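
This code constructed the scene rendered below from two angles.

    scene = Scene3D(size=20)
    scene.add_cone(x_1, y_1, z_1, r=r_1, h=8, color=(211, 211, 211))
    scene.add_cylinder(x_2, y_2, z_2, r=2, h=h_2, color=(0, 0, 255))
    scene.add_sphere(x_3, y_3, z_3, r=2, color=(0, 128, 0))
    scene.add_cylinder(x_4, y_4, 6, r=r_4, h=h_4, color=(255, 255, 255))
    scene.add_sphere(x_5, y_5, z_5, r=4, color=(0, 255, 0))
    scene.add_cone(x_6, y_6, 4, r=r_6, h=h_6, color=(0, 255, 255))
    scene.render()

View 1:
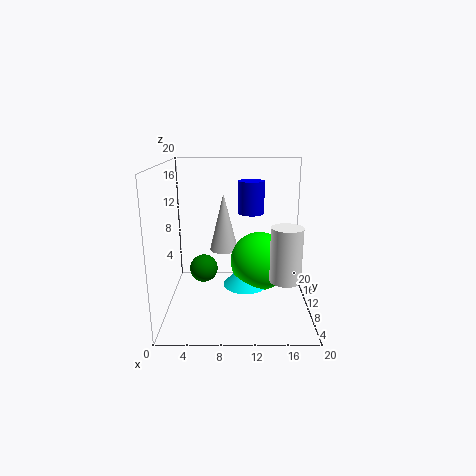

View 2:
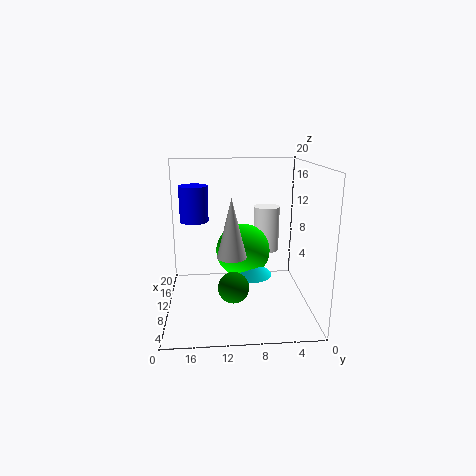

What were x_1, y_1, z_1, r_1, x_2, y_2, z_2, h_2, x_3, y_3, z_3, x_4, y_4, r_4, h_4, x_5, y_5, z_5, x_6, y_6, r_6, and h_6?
x_1 = 8
y_1 = 11
z_1 = 8
r_1 = 2
x_2 = 12
y_2 = 16
z_2 = 12
h_2 = 5
x_3 = 5
y_3 = 11
z_3 = 5
x_4 = 16
y_4 = 5
r_4 = 2
h_4 = 7
x_5 = 13
y_5 = 9
z_5 = 7
x_6 = 11
y_6 = 8
r_6 = 3
h_6 = 3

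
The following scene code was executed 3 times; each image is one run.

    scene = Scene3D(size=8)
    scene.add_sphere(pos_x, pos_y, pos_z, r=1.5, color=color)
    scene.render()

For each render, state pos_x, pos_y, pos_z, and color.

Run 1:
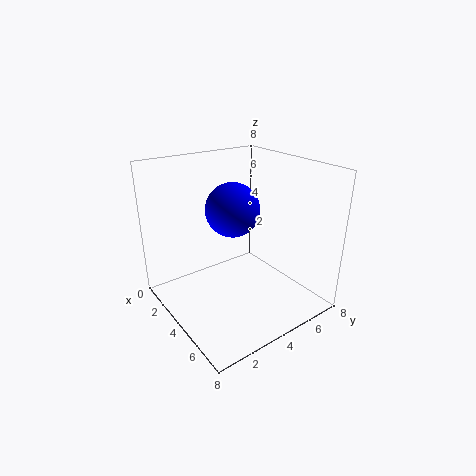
pos_x = 3.5; pos_y = 4; pos_z = 5.5; color = 'blue'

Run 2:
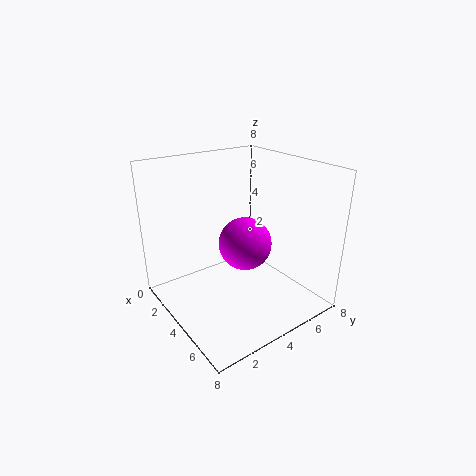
pos_x = 4; pos_y = 4.5; pos_z = 3.5; color = 'magenta'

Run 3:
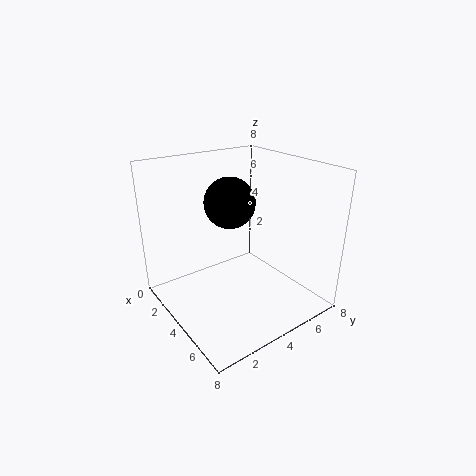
pos_x = 2.5; pos_y = 4.5; pos_z = 5.5; color = 'black'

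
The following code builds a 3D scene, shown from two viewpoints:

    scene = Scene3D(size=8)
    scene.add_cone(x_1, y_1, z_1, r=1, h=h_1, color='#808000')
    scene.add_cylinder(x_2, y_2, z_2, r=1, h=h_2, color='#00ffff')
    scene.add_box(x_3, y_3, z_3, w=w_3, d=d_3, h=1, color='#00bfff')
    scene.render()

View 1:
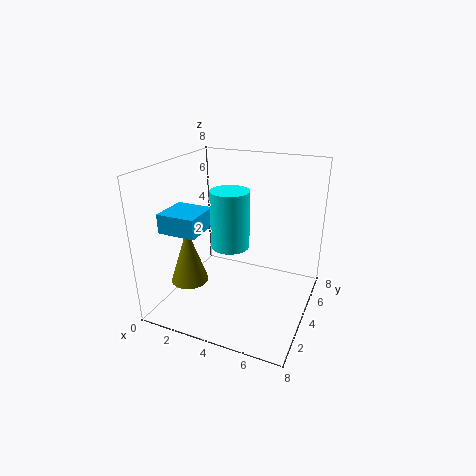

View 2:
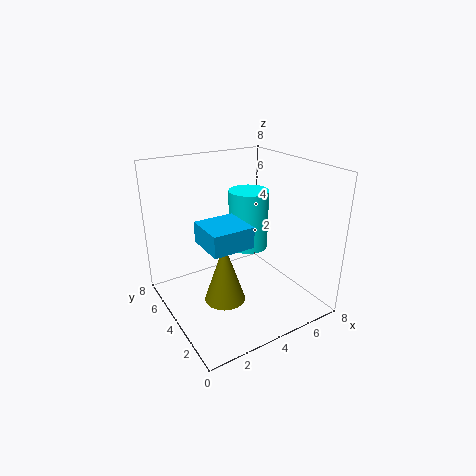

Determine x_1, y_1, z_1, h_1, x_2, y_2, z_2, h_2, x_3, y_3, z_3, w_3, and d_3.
x_1 = 2
y_1 = 2
z_1 = 2
h_1 = 3
x_2 = 4
y_2 = 3
z_2 = 4
h_2 = 3
x_3 = 1
y_3 = 1
z_3 = 5
w_3 = 2
d_3 = 2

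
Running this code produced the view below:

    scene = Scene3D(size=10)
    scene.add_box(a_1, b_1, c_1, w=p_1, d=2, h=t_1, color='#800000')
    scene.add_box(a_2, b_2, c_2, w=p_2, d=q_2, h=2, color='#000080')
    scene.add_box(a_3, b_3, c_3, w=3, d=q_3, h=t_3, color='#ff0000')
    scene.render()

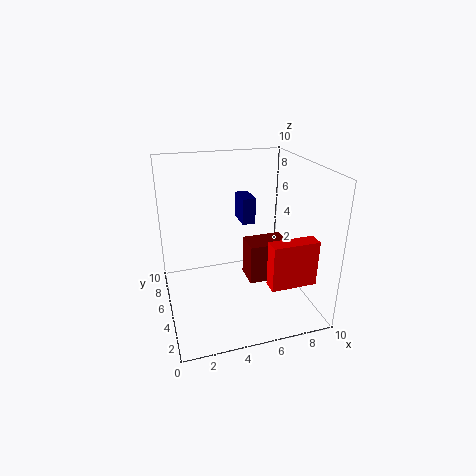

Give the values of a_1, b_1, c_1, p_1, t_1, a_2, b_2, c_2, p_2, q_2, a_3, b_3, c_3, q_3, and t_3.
a_1 = 6
b_1 = 5
c_1 = 1
p_1 = 3
t_1 = 3
a_2 = 6
b_2 = 7
c_2 = 5
p_2 = 1
q_2 = 2
a_3 = 6
b_3 = 1
c_3 = 3
q_3 = 1
t_3 = 3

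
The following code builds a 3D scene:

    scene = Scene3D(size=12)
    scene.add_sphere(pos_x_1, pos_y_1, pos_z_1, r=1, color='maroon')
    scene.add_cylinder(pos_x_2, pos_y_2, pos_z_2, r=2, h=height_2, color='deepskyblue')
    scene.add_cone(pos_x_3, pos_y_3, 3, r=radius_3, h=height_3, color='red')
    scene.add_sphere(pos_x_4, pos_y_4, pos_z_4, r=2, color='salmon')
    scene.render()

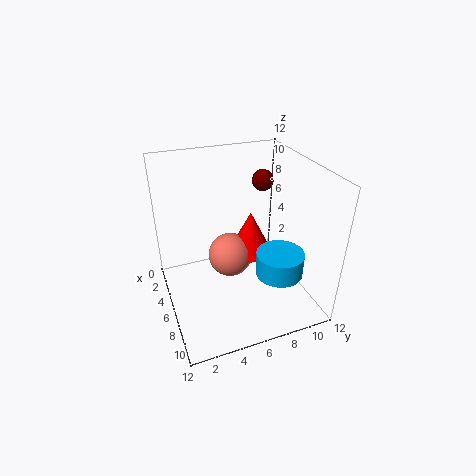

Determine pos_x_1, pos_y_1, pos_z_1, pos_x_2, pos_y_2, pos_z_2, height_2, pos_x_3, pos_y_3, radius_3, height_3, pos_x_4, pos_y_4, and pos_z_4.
pos_x_1 = 2
pos_y_1 = 10
pos_z_1 = 9
pos_x_2 = 8
pos_y_2 = 9
pos_z_2 = 3
height_2 = 2
pos_x_3 = 4
pos_y_3 = 8
radius_3 = 2
height_3 = 4
pos_x_4 = 4
pos_y_4 = 6
pos_z_4 = 3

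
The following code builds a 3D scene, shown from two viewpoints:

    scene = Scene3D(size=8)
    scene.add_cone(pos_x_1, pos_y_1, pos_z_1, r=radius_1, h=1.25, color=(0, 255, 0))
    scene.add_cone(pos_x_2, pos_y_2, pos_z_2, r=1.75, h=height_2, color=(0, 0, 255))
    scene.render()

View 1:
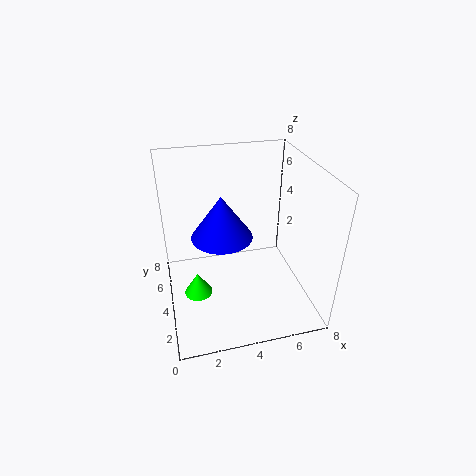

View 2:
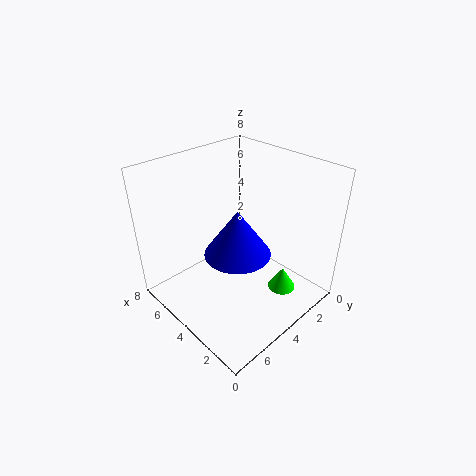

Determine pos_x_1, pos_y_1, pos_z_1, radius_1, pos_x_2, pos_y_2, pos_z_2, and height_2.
pos_x_1 = 1.5; pos_y_1 = 3; pos_z_1 = 1.5; radius_1 = 0.75; pos_x_2 = 3.25; pos_y_2 = 4.75; pos_z_2 = 3.75; height_2 = 2.5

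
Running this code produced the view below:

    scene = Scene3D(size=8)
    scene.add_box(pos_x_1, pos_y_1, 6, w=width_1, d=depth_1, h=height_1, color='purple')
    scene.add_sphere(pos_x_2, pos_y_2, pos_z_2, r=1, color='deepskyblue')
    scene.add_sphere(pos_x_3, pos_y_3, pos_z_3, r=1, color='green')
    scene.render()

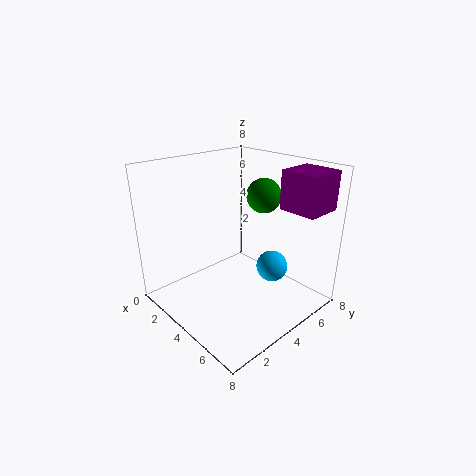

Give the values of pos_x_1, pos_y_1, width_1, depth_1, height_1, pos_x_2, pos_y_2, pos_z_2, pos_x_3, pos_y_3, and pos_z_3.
pos_x_1 = 6; pos_y_1 = 5; width_1 = 2; depth_1 = 2; height_1 = 2; pos_x_2 = 4; pos_y_2 = 7; pos_z_2 = 1; pos_x_3 = 4; pos_y_3 = 6; pos_z_3 = 6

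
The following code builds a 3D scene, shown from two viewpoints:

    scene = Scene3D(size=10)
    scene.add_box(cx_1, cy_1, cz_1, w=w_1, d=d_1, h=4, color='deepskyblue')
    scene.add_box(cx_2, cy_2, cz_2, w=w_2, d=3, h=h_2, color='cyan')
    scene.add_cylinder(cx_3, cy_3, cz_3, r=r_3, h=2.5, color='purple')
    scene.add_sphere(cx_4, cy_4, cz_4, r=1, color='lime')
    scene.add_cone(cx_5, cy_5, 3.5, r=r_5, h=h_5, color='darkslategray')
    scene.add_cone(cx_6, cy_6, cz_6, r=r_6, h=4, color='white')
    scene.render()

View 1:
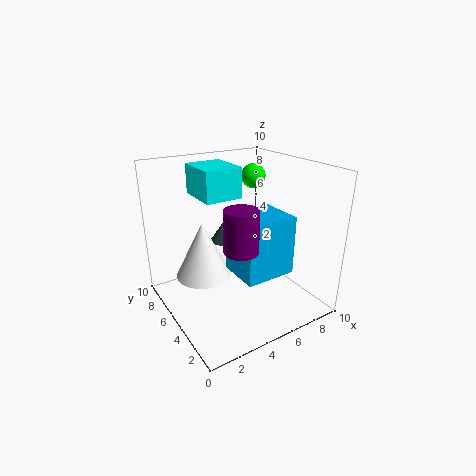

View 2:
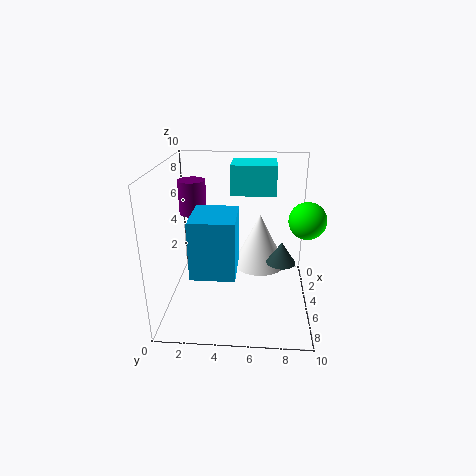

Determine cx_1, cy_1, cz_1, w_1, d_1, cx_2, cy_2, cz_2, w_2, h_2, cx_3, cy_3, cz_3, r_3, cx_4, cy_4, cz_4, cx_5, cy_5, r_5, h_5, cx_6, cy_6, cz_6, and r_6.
cx_1 = 4
cy_1 = 2
cz_1 = 3
w_1 = 3.5
d_1 = 3
cx_2 = 2.5
cy_2 = 4.5
cz_2 = 8
w_2 = 2.5
h_2 = 2
cx_3 = 3
cy_3 = 1.5
cz_3 = 6
r_3 = 1
cx_4 = 9
cy_4 = 9
cz_4 = 8
cx_5 = 5.5
cy_5 = 8
r_5 = 1
h_5 = 1.5
cx_6 = 3
cy_6 = 6.5
cz_6 = 2
r_6 = 2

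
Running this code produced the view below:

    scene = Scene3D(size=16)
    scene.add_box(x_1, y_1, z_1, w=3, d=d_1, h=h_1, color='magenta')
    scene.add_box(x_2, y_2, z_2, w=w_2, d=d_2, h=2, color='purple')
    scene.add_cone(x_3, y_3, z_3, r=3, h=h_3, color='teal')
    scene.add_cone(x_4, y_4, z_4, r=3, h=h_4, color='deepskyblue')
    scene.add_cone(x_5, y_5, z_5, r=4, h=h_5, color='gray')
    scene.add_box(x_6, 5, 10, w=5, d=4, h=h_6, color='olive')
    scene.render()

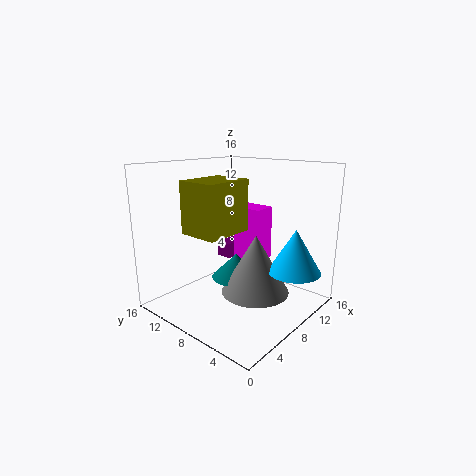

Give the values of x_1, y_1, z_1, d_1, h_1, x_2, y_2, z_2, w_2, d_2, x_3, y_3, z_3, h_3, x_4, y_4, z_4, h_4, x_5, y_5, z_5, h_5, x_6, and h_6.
x_1 = 13, y_1 = 9, z_1 = 3, d_1 = 4, h_1 = 7, x_2 = 12, y_2 = 13, z_2 = 3, w_2 = 3, d_2 = 2, x_3 = 10, y_3 = 10, z_3 = 2, h_3 = 3, x_4 = 12, y_4 = 3, z_4 = 4, h_4 = 5, x_5 = 10, y_5 = 7, z_5 = 1, h_5 = 7, x_6 = 1, h_6 = 5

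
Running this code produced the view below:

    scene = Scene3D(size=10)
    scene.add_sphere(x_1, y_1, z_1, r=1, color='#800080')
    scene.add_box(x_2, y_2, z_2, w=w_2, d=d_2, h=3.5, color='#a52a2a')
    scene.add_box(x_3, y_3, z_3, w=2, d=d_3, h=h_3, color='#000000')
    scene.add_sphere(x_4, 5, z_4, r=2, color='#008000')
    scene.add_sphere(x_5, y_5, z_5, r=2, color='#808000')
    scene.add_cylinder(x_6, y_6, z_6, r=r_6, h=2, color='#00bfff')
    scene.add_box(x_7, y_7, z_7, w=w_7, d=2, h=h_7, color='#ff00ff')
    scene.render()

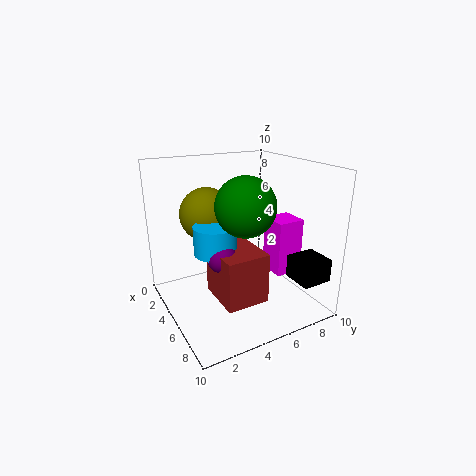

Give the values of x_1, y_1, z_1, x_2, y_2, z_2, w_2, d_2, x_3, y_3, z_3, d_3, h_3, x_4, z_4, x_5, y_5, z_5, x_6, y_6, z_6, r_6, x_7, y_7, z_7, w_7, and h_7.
x_1 = 5.5
y_1 = 3.5
z_1 = 4
x_2 = 4
y_2 = 3
z_2 = 1
w_2 = 3.5
d_2 = 3
x_3 = 8
y_3 = 7
z_3 = 3
d_3 = 2
h_3 = 1.5
x_4 = 6
z_4 = 7.5
x_5 = 2
y_5 = 4
z_5 = 6
x_6 = 4.5
y_6 = 3.5
z_6 = 4
r_6 = 1.5
x_7 = 4.5
y_7 = 7.5
z_7 = 2
w_7 = 2
h_7 = 4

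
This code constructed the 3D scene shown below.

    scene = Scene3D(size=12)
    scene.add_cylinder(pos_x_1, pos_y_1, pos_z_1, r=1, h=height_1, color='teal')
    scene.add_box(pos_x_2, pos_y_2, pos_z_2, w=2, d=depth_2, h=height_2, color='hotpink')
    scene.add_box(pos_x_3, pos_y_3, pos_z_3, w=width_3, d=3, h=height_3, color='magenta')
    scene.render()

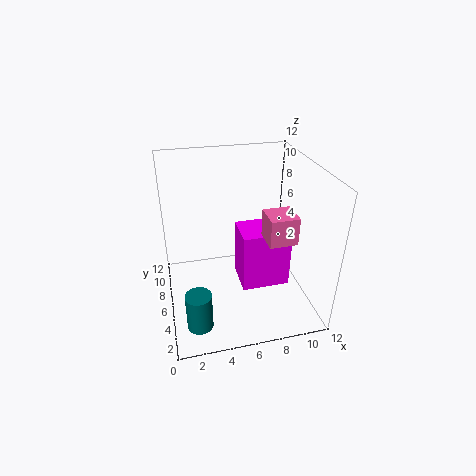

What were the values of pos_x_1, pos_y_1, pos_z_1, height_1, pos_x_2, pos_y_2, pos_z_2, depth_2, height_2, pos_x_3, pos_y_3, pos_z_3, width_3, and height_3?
pos_x_1 = 2; pos_y_1 = 2; pos_z_1 = 1; height_1 = 3; pos_x_2 = 7; pos_y_2 = 1; pos_z_2 = 8; depth_2 = 2; height_2 = 2; pos_x_3 = 6; pos_y_3 = 4; pos_z_3 = 2; width_3 = 4; height_3 = 5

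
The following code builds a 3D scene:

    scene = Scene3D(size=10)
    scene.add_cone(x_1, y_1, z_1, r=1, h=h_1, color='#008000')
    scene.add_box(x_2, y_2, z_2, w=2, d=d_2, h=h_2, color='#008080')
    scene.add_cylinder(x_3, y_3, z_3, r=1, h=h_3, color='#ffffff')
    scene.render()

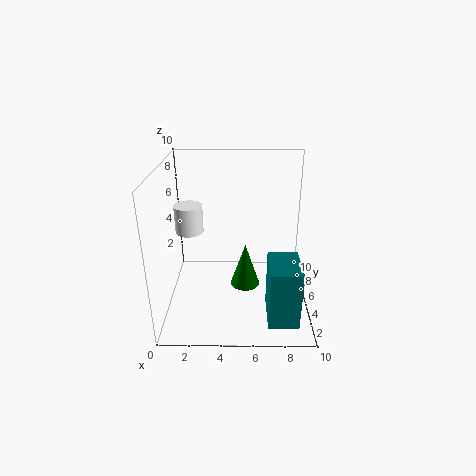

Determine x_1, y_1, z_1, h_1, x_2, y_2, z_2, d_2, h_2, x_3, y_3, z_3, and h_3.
x_1 = 5.5
y_1 = 4
z_1 = 2
h_1 = 3
x_2 = 7
y_2 = 1
z_2 = 0.5
d_2 = 3
h_2 = 4
x_3 = 1.5
y_3 = 6
z_3 = 5
h_3 = 2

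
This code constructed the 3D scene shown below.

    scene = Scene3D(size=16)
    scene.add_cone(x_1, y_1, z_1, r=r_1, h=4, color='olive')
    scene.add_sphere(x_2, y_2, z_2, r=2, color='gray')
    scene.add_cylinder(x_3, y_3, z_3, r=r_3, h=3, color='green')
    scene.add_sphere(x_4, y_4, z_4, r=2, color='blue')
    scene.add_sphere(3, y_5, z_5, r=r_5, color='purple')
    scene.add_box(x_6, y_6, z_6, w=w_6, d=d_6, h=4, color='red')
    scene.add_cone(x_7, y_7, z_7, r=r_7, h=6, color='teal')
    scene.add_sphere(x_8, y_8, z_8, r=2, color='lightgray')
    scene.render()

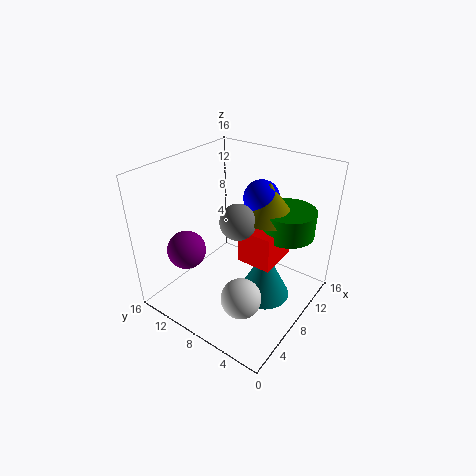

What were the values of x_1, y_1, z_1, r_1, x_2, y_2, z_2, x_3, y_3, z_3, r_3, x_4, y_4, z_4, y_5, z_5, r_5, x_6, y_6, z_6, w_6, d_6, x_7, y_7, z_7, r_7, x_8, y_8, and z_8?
x_1 = 11
y_1 = 6
z_1 = 10
r_1 = 3
x_2 = 8
y_2 = 8
z_2 = 10
x_3 = 12
y_3 = 4
z_3 = 8
r_3 = 3
x_4 = 11
y_4 = 7
z_4 = 12
y_5 = 11
z_5 = 8
r_5 = 2
x_6 = 8
y_6 = 4
z_6 = 5
w_6 = 5
d_6 = 4
x_7 = 9
y_7 = 5
z_7 = 1
r_7 = 3
x_8 = 3
y_8 = 4
z_8 = 5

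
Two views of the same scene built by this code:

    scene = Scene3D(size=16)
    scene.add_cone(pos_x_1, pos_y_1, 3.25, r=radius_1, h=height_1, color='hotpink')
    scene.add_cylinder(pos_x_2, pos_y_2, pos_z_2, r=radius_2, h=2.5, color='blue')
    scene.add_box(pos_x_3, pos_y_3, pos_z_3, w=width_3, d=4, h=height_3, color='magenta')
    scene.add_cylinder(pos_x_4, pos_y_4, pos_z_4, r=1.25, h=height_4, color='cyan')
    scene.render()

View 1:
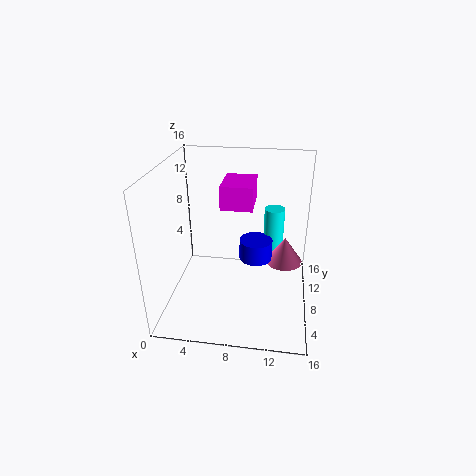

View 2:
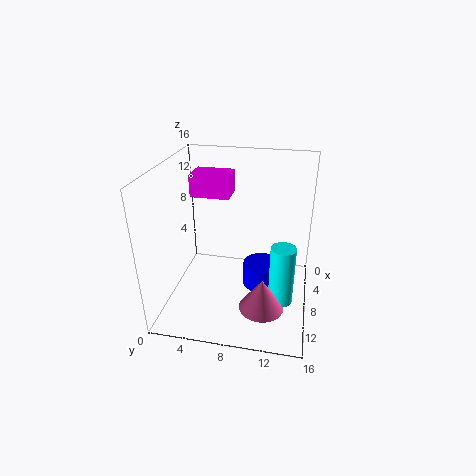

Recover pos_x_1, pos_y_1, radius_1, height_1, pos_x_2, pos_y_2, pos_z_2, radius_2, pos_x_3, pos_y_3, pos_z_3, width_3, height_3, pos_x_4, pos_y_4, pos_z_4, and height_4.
pos_x_1 = 13.25, pos_y_1 = 11.5, radius_1 = 2.25, height_1 = 3.25, pos_x_2 = 9.75, pos_y_2 = 11, pos_z_2 = 3.75, radius_2 = 2, pos_x_3 = 7, pos_y_3 = 3.5, pos_z_3 = 13.25, width_3 = 3, height_3 = 2.25, pos_x_4 = 11.75, pos_y_4 = 13.25, pos_z_4 = 3.25, height_4 = 6.25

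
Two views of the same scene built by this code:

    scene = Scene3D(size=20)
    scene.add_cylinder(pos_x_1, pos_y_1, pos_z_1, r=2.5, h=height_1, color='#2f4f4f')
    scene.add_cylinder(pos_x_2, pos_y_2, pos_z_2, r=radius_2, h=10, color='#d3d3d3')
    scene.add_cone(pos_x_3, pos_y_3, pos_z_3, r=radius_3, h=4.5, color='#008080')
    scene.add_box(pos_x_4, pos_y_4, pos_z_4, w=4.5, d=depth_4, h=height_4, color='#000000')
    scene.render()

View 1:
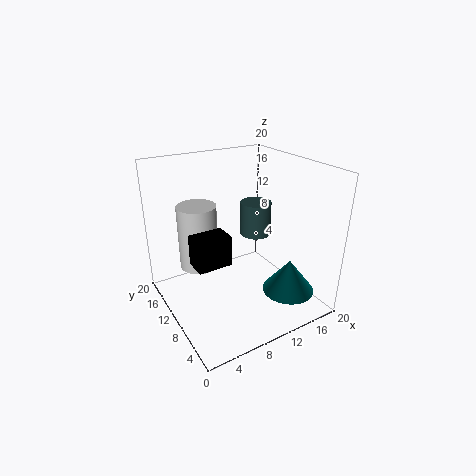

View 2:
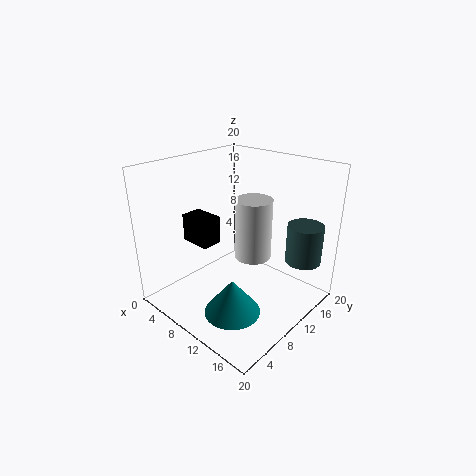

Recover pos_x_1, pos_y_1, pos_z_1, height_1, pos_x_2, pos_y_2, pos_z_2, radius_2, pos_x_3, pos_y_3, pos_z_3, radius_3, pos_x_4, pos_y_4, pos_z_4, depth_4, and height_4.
pos_x_1 = 17
pos_y_1 = 16
pos_z_1 = 6.5
height_1 = 5.5
pos_x_2 = 7
pos_y_2 = 17
pos_z_2 = 3
radius_2 = 3
pos_x_3 = 14.5
pos_y_3 = 4
pos_z_3 = 3.5
radius_3 = 3.5
pos_x_4 = 2.5
pos_y_4 = 6.5
pos_z_4 = 8.5
depth_4 = 3
height_4 = 4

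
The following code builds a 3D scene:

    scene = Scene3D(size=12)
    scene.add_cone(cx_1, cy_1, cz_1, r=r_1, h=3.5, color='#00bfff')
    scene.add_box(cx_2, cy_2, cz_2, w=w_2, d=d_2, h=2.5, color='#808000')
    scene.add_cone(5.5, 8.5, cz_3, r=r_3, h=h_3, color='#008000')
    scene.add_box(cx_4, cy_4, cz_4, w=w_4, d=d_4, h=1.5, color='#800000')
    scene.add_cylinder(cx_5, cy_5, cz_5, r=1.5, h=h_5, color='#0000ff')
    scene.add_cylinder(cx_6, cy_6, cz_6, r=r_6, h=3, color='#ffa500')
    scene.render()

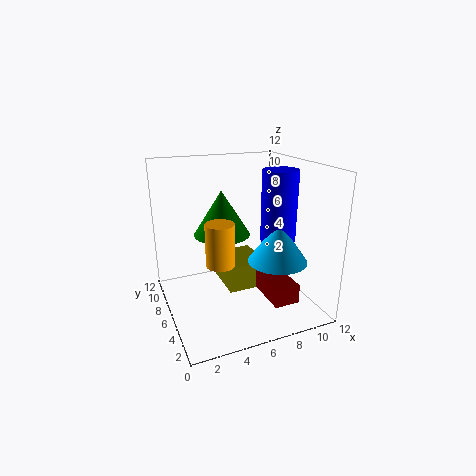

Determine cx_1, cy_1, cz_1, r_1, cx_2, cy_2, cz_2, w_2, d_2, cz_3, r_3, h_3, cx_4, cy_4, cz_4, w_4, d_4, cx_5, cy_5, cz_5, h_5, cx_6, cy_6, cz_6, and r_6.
cx_1 = 9
cy_1 = 4.5
cz_1 = 4
r_1 = 2.5
cx_2 = 5.5
cy_2 = 6.5
cz_2 = 0.5
w_2 = 3.5
d_2 = 4
cz_3 = 5.5
r_3 = 2.5
h_3 = 4
cx_4 = 7
cy_4 = 1
cz_4 = 2
w_4 = 2
d_4 = 3.5
cx_5 = 9.5
cy_5 = 5.5
cz_5 = 5.5
h_5 = 6
cx_6 = 3
cy_6 = 2
cz_6 = 6
r_6 = 1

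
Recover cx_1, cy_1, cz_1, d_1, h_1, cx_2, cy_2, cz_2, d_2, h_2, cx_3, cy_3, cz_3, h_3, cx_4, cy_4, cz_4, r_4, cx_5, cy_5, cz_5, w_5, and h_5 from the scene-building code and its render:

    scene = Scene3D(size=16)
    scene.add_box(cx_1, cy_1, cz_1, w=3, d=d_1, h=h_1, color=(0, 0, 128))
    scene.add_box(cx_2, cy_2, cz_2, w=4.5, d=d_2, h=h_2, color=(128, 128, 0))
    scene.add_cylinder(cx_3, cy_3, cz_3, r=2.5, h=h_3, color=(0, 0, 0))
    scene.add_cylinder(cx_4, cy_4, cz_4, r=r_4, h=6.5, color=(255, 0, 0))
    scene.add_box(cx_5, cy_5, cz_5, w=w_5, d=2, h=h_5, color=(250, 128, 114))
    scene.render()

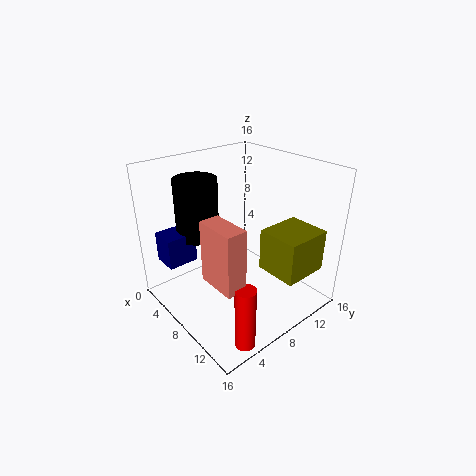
cx_1 = 1
cy_1 = 1.5
cz_1 = 4.5
d_1 = 3.5
h_1 = 3.5
cx_2 = 11
cy_2 = 8.5
cz_2 = 5.5
d_2 = 5
h_2 = 4.5
cx_3 = 3
cy_3 = 6
cz_3 = 7
h_3 = 7
cx_4 = 15
cy_4 = 3
cz_4 = 1
r_4 = 1
cx_5 = 10.5
cy_5 = 1.5
cz_5 = 7
w_5 = 4
h_5 = 6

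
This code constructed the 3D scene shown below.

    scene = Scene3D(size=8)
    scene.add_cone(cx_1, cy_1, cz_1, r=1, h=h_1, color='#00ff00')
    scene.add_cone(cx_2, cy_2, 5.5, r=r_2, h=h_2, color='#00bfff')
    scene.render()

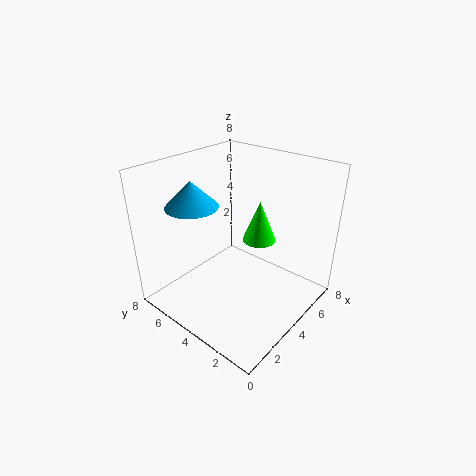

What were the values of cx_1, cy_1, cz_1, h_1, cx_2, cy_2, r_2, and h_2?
cx_1 = 6; cy_1 = 4; cz_1 = 3; h_1 = 2.5; cx_2 = 3; cy_2 = 6.5; r_2 = 1.5; h_2 = 1.5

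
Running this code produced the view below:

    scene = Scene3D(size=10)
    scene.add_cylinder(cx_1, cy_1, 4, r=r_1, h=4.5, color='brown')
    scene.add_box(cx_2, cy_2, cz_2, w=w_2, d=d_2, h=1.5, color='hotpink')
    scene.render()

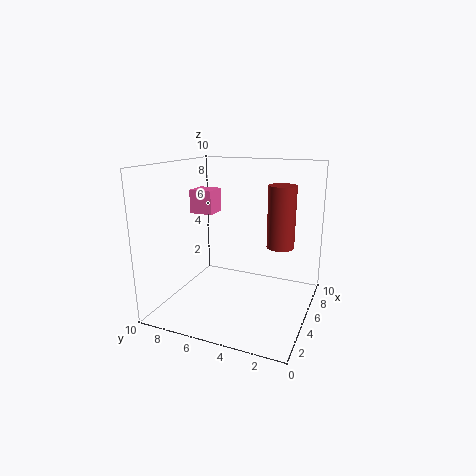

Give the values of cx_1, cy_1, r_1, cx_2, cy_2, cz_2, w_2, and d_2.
cx_1 = 7, cy_1 = 2.5, r_1 = 1, cx_2 = 3, cy_2 = 6, cz_2 = 7, w_2 = 1.5, d_2 = 1.5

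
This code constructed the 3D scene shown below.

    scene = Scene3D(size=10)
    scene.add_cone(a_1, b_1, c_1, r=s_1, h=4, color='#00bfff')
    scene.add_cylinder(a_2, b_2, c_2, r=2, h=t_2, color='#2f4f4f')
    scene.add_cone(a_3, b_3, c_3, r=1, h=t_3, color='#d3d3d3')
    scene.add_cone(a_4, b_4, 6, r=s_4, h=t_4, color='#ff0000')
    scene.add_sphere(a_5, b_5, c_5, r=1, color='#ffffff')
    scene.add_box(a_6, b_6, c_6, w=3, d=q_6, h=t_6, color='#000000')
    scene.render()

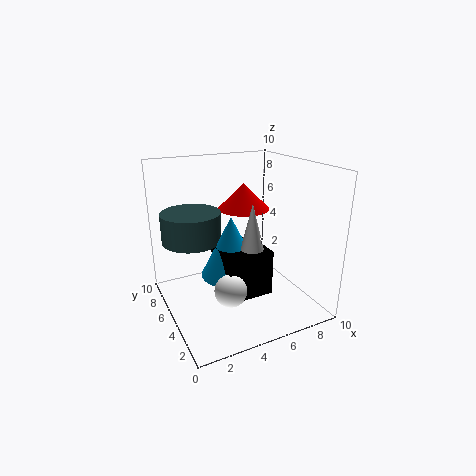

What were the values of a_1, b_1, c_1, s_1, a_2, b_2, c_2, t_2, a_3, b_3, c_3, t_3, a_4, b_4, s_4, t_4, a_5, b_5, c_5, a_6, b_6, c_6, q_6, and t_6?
a_1 = 4; b_1 = 4; c_1 = 3; s_1 = 2; a_2 = 2; b_2 = 6; c_2 = 5; t_2 = 2; a_3 = 5; b_3 = 3; c_3 = 4; t_3 = 4; a_4 = 7; b_4 = 8; s_4 = 2; t_4 = 2; a_5 = 3; b_5 = 2; c_5 = 3; a_6 = 3; b_6 = 2; c_6 = 2; q_6 = 3; t_6 = 3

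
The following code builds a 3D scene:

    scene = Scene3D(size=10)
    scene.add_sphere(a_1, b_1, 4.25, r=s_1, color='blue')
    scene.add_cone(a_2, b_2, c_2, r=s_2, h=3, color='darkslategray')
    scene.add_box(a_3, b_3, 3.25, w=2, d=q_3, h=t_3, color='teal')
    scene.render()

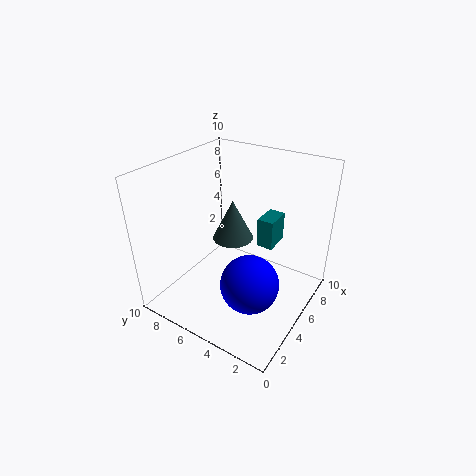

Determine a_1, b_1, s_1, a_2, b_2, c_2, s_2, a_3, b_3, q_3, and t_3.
a_1 = 2, b_1 = 2.25, s_1 = 1.75, a_2 = 6.25, b_2 = 6.25, c_2 = 4, s_2 = 1.5, a_3 = 7.25, b_3 = 3.5, q_3 = 1.25, t_3 = 2.25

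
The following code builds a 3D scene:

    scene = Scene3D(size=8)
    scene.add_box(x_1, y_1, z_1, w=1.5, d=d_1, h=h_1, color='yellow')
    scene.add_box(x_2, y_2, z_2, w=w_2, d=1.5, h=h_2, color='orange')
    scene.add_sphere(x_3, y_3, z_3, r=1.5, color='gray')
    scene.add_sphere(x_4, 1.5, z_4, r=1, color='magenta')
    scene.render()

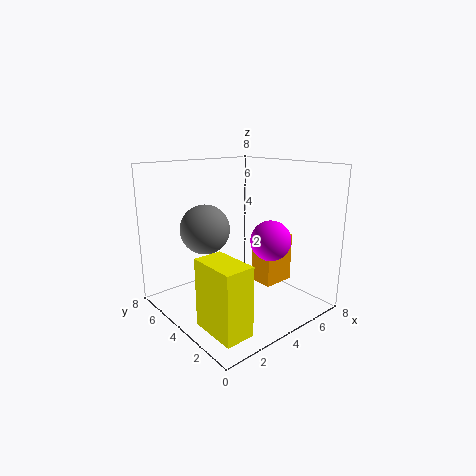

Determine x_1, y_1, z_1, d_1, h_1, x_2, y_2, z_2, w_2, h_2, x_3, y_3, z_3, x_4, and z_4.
x_1 = 0.5; y_1 = 0.5; z_1 = 0.5; d_1 = 2.5; h_1 = 3.5; x_2 = 6; y_2 = 3.5; z_2 = 0.5; w_2 = 2; h_2 = 3; x_3 = 3.5; y_3 = 6.5; z_3 = 4; x_4 = 4; z_4 = 4.5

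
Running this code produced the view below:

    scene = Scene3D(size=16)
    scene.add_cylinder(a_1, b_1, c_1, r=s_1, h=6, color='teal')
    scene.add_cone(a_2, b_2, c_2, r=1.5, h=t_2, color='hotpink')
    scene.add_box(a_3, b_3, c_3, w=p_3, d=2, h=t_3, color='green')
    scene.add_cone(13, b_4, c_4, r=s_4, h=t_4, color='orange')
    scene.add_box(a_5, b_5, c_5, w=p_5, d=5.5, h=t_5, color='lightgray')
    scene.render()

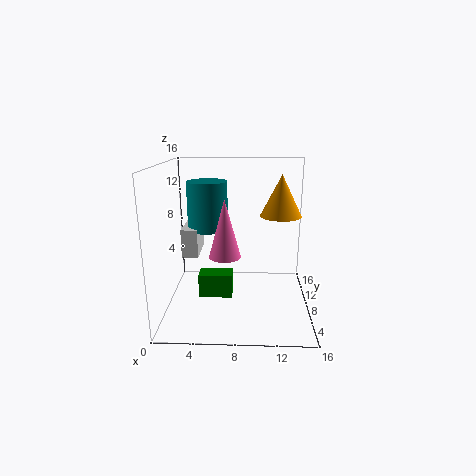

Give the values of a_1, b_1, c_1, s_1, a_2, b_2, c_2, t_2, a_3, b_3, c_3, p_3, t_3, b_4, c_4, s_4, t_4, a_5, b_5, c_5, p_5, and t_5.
a_1 = 4; b_1 = 13; c_1 = 7.5; s_1 = 2.5; a_2 = 7; b_2 = 2.5; c_2 = 8; t_2 = 5.5; a_3 = 4; b_3 = 4.5; c_3 = 2.5; p_3 = 3.5; t_3 = 2.5; b_4 = 12; c_4 = 9.5; s_4 = 2.5; t_4 = 5; a_5 = 1; b_5 = 10.5; c_5 = 4.5; p_5 = 2; t_5 = 3.5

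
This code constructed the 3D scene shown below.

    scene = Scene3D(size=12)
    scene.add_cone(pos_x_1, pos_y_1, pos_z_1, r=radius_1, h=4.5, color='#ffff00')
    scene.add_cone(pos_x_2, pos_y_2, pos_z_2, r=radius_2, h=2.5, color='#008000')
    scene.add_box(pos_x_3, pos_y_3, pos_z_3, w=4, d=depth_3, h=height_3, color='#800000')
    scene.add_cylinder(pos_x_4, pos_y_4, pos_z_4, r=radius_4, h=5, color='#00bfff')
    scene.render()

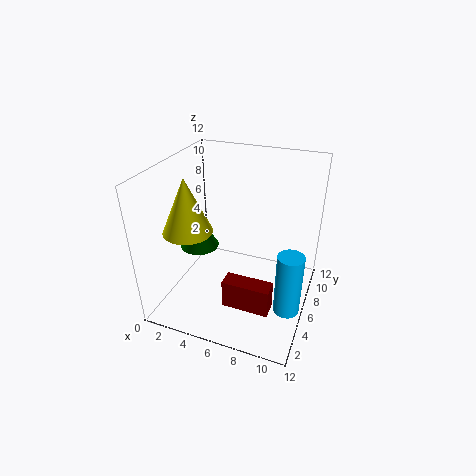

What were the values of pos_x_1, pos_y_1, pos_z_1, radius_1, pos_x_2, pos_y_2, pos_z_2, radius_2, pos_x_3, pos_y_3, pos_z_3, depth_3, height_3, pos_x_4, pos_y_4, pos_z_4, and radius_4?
pos_x_1 = 2.5, pos_y_1 = 4, pos_z_1 = 7, radius_1 = 2, pos_x_2 = 3.5, pos_y_2 = 4, pos_z_2 = 6, radius_2 = 1.5, pos_x_3 = 5.5, pos_y_3 = 3.5, pos_z_3 = 0.5, depth_3 = 1.5, height_3 = 2.5, pos_x_4 = 11, pos_y_4 = 3.5, pos_z_4 = 2, radius_4 = 1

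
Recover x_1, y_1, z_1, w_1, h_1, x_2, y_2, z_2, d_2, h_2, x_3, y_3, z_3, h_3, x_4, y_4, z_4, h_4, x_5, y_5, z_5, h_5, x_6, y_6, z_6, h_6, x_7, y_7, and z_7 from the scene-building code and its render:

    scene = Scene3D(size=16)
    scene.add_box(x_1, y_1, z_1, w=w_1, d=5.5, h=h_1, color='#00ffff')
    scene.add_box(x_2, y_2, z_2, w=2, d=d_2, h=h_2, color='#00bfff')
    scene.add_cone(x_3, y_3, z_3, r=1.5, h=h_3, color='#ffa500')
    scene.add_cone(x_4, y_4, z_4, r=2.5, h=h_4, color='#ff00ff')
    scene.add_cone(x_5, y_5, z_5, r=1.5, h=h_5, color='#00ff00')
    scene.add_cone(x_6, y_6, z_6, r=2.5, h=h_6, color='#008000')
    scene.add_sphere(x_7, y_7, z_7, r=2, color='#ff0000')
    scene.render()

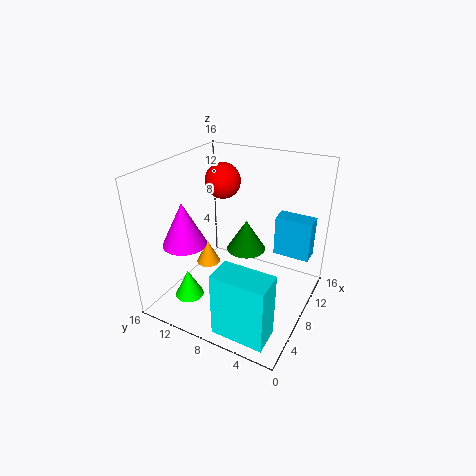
x_1 = 0.5; y_1 = 1.5; z_1 = 1; w_1 = 3; h_1 = 7; x_2 = 10; y_2 = 0.5; z_2 = 6; d_2 = 4; h_2 = 4.5; x_3 = 10; y_3 = 13.5; z_3 = 2; h_3 = 3; x_4 = 5.5; y_4 = 13.5; z_4 = 7; h_4 = 5; x_5 = 2.5; y_5 = 11; z_5 = 3; h_5 = 3; x_6 = 13; y_6 = 9.5; z_6 = 3.5; h_6 = 4; x_7 = 10; y_7 = 11; z_7 = 13.5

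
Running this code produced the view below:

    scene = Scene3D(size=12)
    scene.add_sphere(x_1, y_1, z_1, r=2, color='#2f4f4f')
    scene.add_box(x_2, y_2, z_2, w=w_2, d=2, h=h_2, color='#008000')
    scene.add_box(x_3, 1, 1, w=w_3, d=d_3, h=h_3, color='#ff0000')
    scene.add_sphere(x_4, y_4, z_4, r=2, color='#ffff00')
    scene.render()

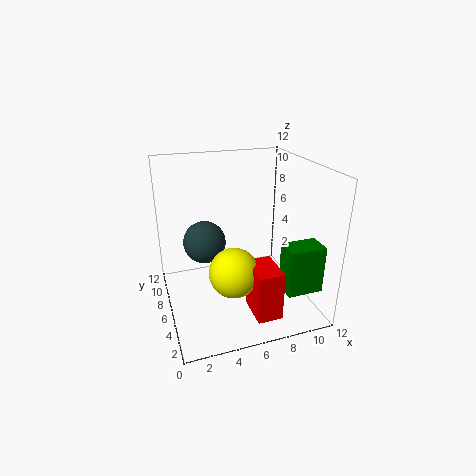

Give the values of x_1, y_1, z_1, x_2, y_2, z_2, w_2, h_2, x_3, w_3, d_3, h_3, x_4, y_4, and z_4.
x_1 = 4; y_1 = 10; z_1 = 4; x_2 = 9; y_2 = 2; z_2 = 2; w_2 = 3; h_2 = 4; x_3 = 6; w_3 = 2; d_3 = 3; h_3 = 4; x_4 = 5; y_4 = 4; z_4 = 4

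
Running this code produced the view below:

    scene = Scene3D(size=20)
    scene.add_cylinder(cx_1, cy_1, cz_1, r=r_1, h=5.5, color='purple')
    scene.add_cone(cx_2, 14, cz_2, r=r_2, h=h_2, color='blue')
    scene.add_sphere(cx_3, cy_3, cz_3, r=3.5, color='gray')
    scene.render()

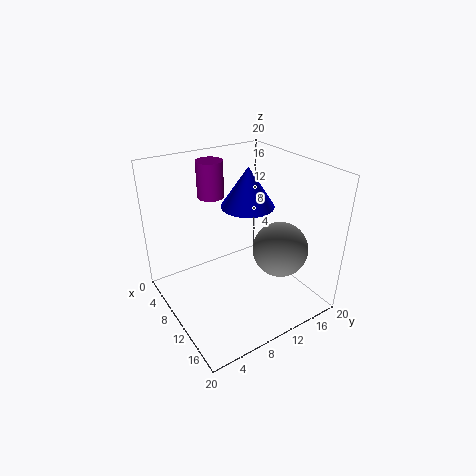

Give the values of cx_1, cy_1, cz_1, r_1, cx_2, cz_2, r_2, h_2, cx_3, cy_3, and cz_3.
cx_1 = 2.5
cy_1 = 10
cz_1 = 13.5
r_1 = 2
cx_2 = 6.5
cz_2 = 12.5
r_2 = 4
h_2 = 6
cx_3 = 16
cy_3 = 12.5
cz_3 = 10.5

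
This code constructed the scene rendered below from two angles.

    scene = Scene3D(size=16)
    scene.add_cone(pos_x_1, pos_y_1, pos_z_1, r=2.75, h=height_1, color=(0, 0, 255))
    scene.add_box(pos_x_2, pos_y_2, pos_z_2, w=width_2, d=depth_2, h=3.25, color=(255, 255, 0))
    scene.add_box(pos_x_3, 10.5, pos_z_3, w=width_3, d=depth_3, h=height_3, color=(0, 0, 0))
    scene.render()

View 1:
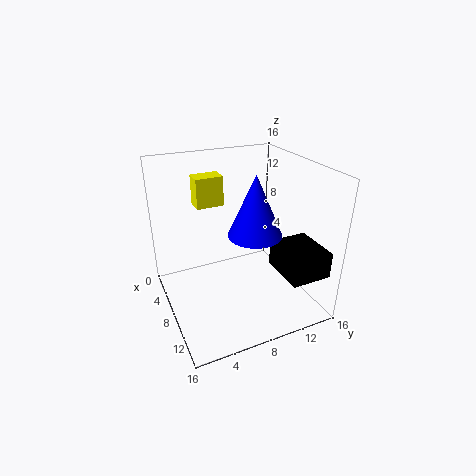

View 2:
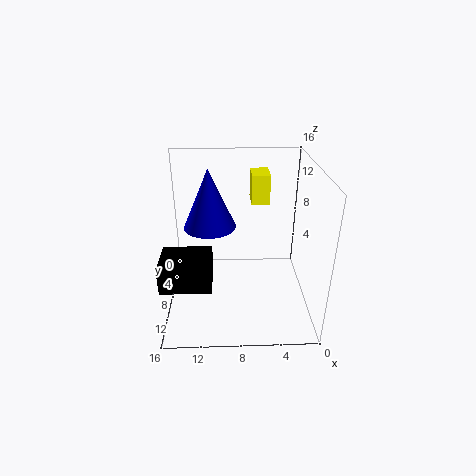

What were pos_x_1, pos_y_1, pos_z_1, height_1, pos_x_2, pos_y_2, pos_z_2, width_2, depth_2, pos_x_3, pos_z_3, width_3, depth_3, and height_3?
pos_x_1 = 11, pos_y_1 = 8.5, pos_z_1 = 9.75, height_1 = 6.25, pos_x_2 = 4.5, pos_y_2 = 4, pos_z_2 = 11.5, width_2 = 2, depth_2 = 3, pos_x_3 = 10.75, pos_z_3 = 5.75, width_3 = 5, depth_3 = 4.25, height_3 = 2.75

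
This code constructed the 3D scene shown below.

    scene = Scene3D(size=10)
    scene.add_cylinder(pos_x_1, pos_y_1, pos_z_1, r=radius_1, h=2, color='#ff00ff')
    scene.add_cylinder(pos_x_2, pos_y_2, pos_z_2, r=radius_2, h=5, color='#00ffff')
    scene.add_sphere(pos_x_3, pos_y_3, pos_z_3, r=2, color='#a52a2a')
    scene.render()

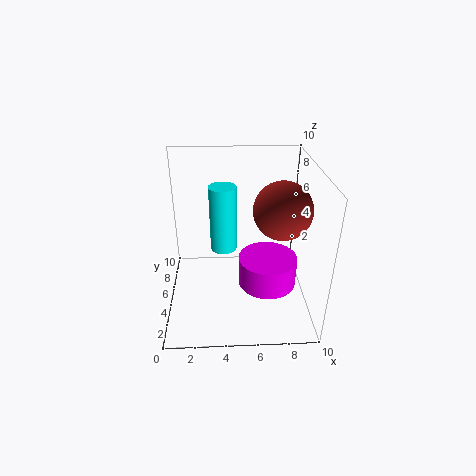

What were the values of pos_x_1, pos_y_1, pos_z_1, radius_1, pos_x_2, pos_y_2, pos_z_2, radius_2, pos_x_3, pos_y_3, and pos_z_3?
pos_x_1 = 7
pos_y_1 = 4
pos_z_1 = 2
radius_1 = 2
pos_x_2 = 4
pos_y_2 = 7
pos_z_2 = 3
radius_2 = 1
pos_x_3 = 8
pos_y_3 = 5
pos_z_3 = 7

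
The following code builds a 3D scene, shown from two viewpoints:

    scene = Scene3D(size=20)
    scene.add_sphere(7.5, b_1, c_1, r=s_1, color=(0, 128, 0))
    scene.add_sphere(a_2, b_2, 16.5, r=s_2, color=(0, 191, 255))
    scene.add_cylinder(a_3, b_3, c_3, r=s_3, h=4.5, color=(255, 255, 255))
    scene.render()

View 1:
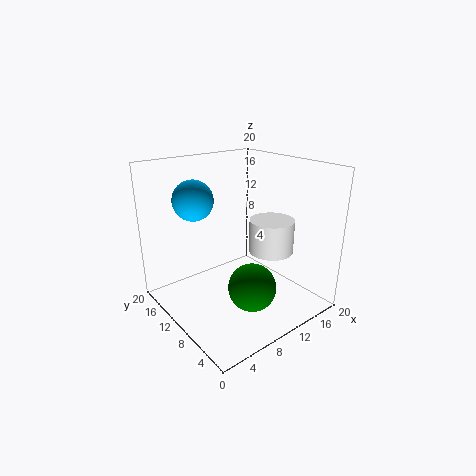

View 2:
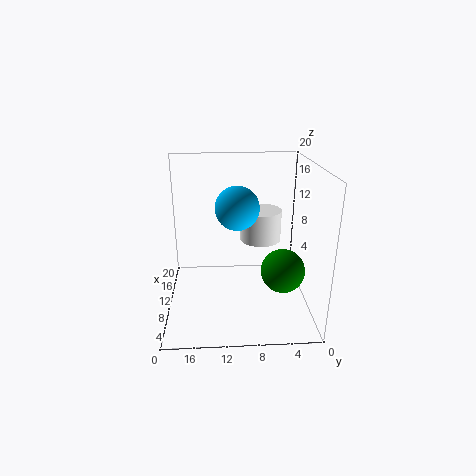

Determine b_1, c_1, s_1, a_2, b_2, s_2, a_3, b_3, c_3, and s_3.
b_1 = 4, c_1 = 6, s_1 = 3, a_2 = 3.5, b_2 = 10.5, s_2 = 2.5, a_3 = 13, b_3 = 6.5, c_3 = 8.5, s_3 = 3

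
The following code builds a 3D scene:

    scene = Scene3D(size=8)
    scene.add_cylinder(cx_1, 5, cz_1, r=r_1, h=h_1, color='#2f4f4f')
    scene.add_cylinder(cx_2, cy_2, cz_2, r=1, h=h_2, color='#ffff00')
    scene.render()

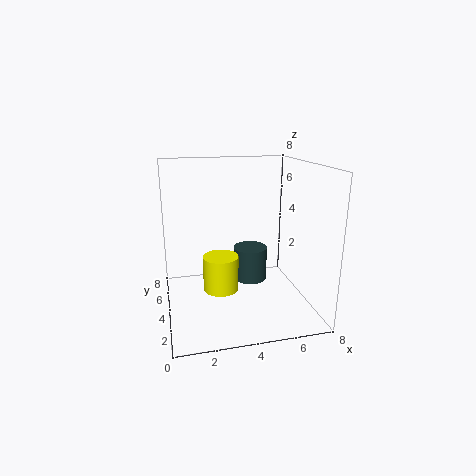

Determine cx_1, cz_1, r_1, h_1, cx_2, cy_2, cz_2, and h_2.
cx_1 = 5
cz_1 = 1
r_1 = 1
h_1 = 2
cx_2 = 3
cy_2 = 4
cz_2 = 1
h_2 = 2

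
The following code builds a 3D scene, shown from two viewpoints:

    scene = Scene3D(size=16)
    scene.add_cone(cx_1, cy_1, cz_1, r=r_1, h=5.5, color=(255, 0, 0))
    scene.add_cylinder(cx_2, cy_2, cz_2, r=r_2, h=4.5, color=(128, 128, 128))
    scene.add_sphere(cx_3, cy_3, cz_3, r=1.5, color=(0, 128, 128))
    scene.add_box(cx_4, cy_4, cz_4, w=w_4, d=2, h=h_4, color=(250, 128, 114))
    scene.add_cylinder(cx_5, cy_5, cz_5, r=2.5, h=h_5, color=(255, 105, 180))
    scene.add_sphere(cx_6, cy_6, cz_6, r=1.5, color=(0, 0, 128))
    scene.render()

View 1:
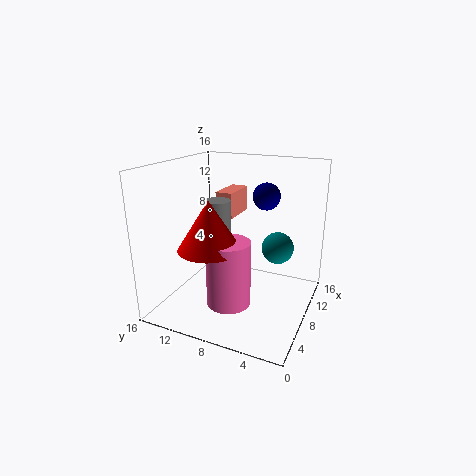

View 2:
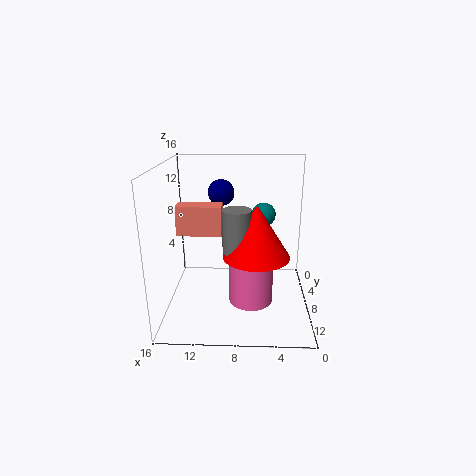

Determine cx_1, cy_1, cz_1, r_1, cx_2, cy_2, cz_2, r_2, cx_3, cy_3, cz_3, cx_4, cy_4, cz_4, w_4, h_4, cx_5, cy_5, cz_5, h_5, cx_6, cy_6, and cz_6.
cx_1 = 6; cy_1 = 10.5; cz_1 = 7; r_1 = 3.5; cx_2 = 8; cy_2 = 10.5; cz_2 = 7.5; r_2 = 1.5; cx_3 = 5; cy_3 = 2.5; cz_3 = 9; cx_4 = 9.5; cy_4 = 9.5; cz_4 = 9.5; w_4 = 4.5; h_4 = 3; cx_5 = 6.5; cy_5 = 8.5; cz_5 = 0.5; h_5 = 7.5; cx_6 = 10; cy_6 = 5.5; cz_6 = 12.5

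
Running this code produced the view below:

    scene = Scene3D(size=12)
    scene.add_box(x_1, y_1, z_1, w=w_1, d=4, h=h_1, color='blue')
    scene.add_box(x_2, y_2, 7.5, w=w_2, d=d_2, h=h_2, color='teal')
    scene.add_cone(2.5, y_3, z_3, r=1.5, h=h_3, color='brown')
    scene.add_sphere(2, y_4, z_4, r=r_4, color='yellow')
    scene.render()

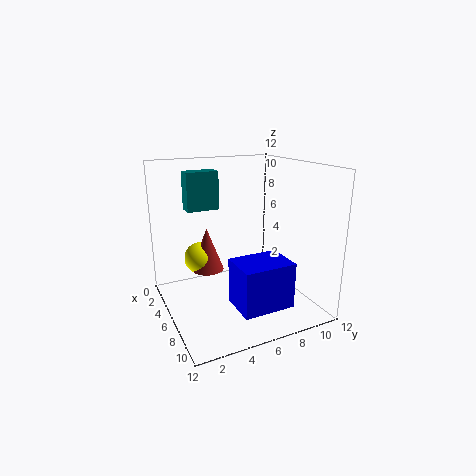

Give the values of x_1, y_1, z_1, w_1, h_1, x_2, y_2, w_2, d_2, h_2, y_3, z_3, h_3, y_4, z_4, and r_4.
x_1 = 8.5, y_1 = 4, z_1 = 2, w_1 = 3, h_1 = 3.5, x_2 = 0.5, y_2 = 3, w_2 = 1.5, d_2 = 3, h_2 = 3.5, y_3 = 4.5, z_3 = 2, h_3 = 4, y_4 = 4, z_4 = 3, r_4 = 1.5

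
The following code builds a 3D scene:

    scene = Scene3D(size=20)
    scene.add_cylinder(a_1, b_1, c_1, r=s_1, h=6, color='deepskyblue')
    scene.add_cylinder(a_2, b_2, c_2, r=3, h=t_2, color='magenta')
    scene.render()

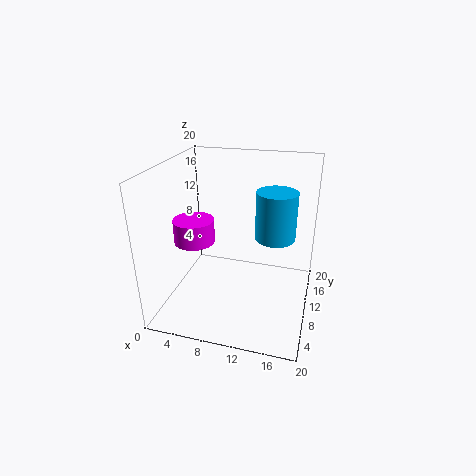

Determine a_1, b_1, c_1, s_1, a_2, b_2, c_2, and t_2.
a_1 = 15.5, b_1 = 7.5, c_1 = 12, s_1 = 2.5, a_2 = 3, b_2 = 11, c_2 = 8, t_2 = 3.5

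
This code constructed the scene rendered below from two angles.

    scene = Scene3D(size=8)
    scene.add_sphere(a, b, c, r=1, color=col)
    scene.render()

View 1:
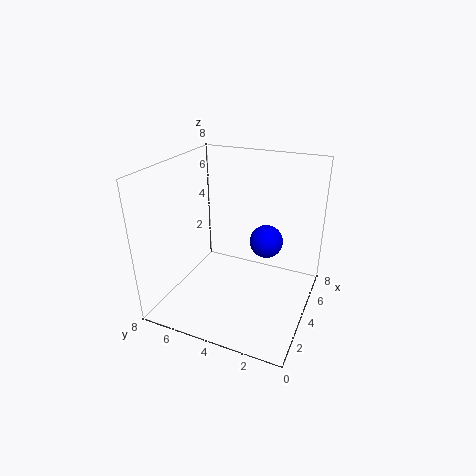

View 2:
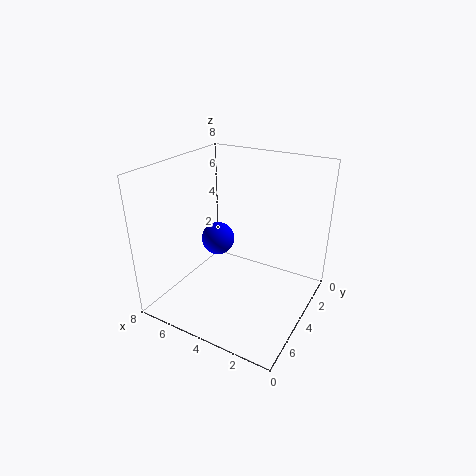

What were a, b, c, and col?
a = 6, b = 3, c = 3, col = 'blue'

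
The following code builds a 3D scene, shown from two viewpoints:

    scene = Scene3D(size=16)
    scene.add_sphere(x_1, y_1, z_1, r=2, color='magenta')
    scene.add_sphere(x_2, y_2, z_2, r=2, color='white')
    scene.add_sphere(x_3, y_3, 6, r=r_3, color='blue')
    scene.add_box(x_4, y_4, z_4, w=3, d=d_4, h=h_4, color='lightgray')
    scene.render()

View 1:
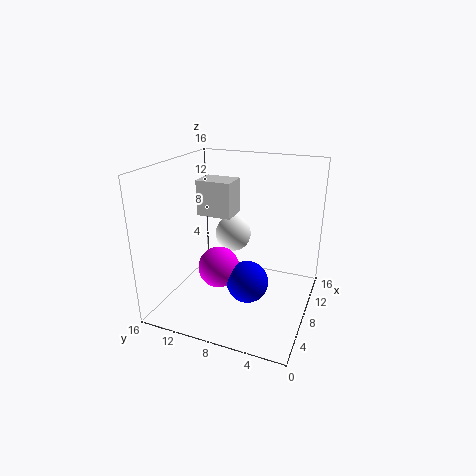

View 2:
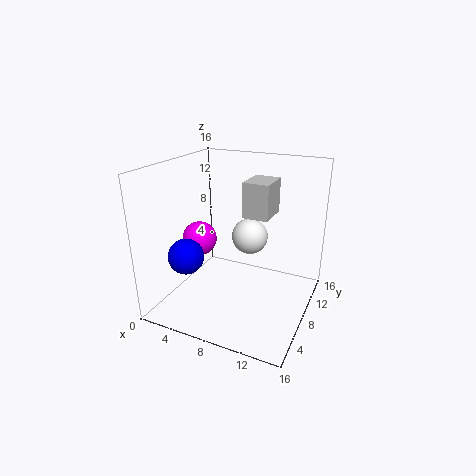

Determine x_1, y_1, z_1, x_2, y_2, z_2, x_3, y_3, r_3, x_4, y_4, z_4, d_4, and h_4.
x_1 = 3, y_1 = 8, z_1 = 7, x_2 = 9, y_2 = 9, z_2 = 8, x_3 = 3, y_3 = 5, r_3 = 2, x_4 = 8, y_4 = 9, z_4 = 10, d_4 = 4, h_4 = 4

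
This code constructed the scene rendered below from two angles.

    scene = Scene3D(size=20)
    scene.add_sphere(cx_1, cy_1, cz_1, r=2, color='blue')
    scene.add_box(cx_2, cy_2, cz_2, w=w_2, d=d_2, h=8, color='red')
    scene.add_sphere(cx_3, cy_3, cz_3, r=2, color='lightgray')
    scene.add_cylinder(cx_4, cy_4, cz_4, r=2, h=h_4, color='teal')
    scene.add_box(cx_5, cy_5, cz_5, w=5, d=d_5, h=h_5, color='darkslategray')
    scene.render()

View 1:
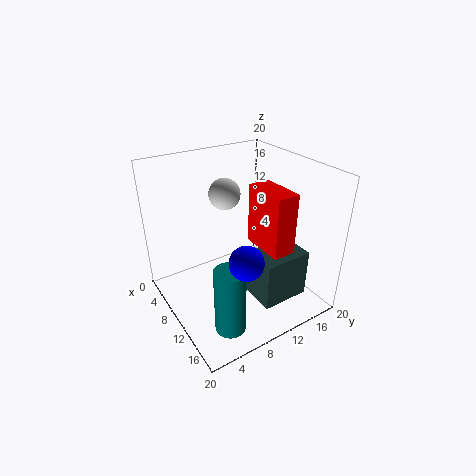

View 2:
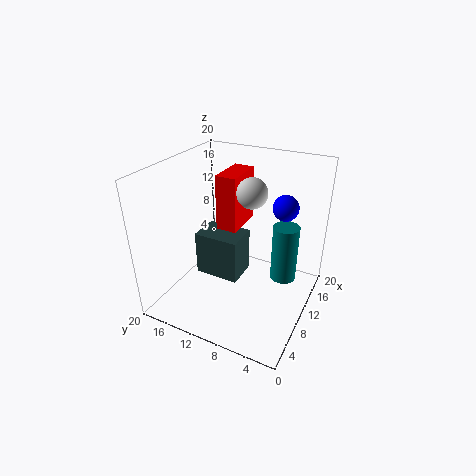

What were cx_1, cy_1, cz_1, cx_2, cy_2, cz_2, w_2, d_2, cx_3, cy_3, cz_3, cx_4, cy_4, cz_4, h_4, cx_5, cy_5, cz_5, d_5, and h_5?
cx_1 = 18; cy_1 = 6; cz_1 = 12; cx_2 = 11; cy_2 = 11; cz_2 = 10; w_2 = 6; d_2 = 3; cx_3 = 10; cy_3 = 8; cz_3 = 17; cx_4 = 16; cy_4 = 5; cz_4 = 1; h_4 = 9; cx_5 = 11; cy_5 = 11; cz_5 = 1; d_5 = 7; h_5 = 7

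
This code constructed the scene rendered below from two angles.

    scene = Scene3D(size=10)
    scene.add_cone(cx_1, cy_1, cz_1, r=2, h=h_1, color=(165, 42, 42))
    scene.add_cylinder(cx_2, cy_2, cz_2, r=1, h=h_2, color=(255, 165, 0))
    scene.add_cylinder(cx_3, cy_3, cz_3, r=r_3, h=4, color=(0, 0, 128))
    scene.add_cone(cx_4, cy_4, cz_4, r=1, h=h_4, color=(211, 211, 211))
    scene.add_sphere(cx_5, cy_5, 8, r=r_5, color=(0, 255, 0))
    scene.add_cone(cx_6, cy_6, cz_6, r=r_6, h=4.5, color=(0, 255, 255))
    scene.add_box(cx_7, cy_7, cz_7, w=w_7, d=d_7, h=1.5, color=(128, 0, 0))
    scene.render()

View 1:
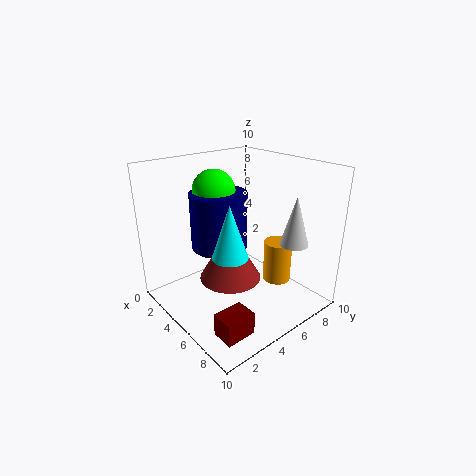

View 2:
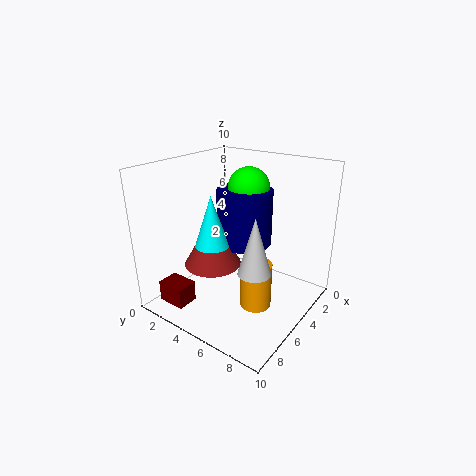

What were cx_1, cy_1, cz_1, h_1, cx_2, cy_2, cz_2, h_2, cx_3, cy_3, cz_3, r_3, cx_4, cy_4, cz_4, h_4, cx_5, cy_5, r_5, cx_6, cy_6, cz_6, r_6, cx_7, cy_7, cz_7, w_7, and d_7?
cx_1 = 6
cy_1 = 3.5
cz_1 = 3
h_1 = 3.5
cx_2 = 6.5
cy_2 = 7.5
cz_2 = 1.5
h_2 = 3
cx_3 = 3.5
cy_3 = 4.5
cz_3 = 4
r_3 = 2
cx_4 = 7.5
cy_4 = 8
cz_4 = 4.5
h_4 = 3.5
cx_5 = 3
cy_5 = 4.5
r_5 = 1.5
cx_6 = 6
cy_6 = 3.5
cz_6 = 3.5
r_6 = 1.5
cx_7 = 7.5
cy_7 = 1
cz_7 = 0.5
w_7 = 1.5
d_7 = 2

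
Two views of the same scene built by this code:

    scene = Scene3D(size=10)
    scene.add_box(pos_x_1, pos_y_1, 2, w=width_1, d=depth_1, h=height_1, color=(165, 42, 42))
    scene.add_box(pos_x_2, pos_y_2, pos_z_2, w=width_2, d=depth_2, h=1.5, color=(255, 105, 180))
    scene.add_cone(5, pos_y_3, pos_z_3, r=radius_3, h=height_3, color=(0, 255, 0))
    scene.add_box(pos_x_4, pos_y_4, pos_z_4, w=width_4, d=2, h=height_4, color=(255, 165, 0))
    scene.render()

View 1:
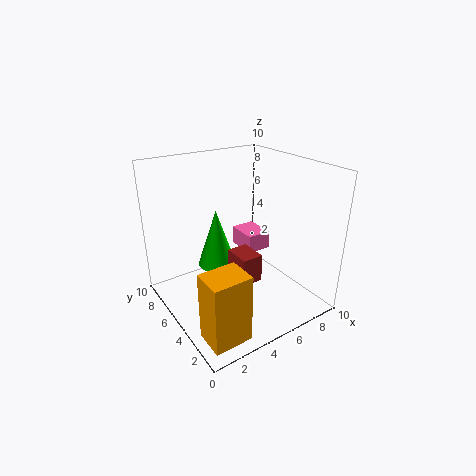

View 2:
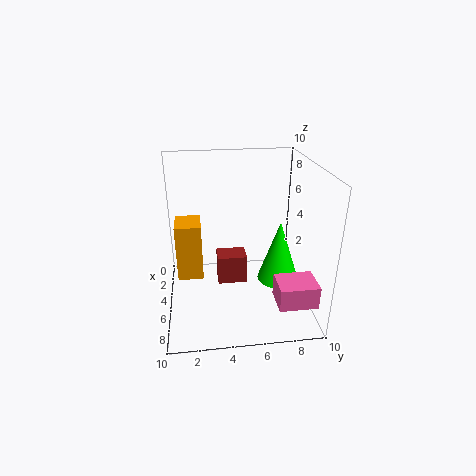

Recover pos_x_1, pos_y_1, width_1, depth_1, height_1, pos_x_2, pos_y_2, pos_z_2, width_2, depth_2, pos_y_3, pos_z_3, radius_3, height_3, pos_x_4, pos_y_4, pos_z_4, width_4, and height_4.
pos_x_1 = 4.5, pos_y_1 = 3.5, width_1 = 1.5, depth_1 = 2, height_1 = 2, pos_x_2 = 7.5, pos_y_2 = 7, pos_z_2 = 2, width_2 = 2, depth_2 = 2.5, pos_y_3 = 8, pos_z_3 = 1.5, radius_3 = 1.5, height_3 = 4.5, pos_x_4 = 0.5, pos_y_4 = 0.5, pos_z_4 = 0.5, width_4 = 2.5, height_4 = 4.5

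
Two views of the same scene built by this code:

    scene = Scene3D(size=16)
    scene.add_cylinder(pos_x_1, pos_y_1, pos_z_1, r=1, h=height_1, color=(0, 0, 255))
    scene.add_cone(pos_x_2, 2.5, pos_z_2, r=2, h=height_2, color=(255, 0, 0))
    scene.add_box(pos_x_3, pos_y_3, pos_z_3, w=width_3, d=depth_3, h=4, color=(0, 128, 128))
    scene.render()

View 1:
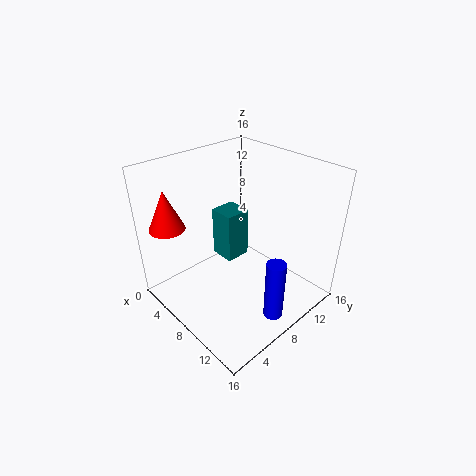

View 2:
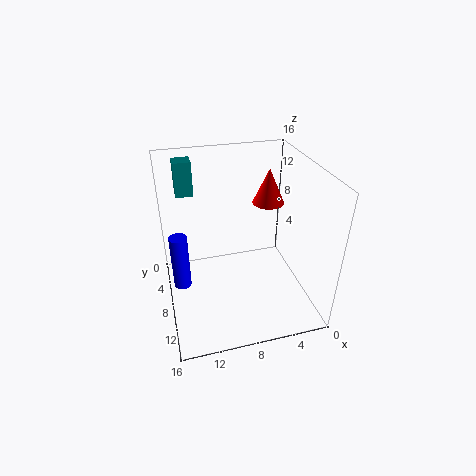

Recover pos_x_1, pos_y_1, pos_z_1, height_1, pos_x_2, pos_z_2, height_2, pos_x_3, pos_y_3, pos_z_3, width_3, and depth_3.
pos_x_1 = 14.5
pos_y_1 = 7
pos_z_1 = 2
height_1 = 6.5
pos_x_2 = 2.5
pos_z_2 = 9
height_2 = 4.5
pos_x_3 = 12
pos_y_3 = 1.5
pos_z_3 = 11.5
width_3 = 2
depth_3 = 2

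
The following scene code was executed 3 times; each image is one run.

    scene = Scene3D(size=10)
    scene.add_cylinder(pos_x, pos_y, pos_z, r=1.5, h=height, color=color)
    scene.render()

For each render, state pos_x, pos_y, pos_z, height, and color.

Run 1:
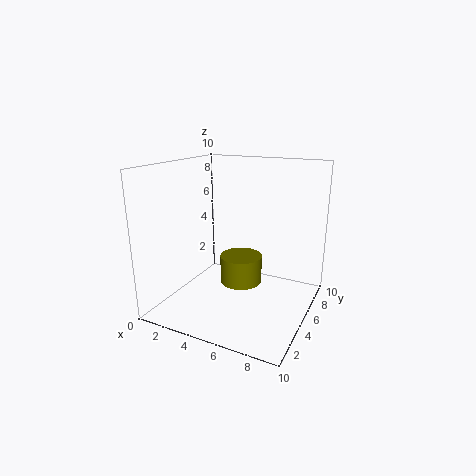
pos_x = 5, pos_y = 5.5, pos_z = 1.5, height = 2, color = 'olive'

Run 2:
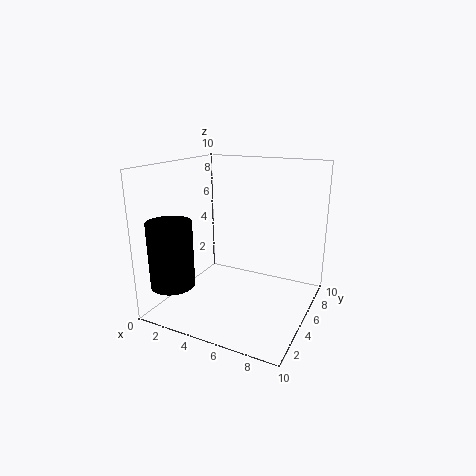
pos_x = 1.5, pos_y = 2, pos_z = 2, height = 4.5, color = 'black'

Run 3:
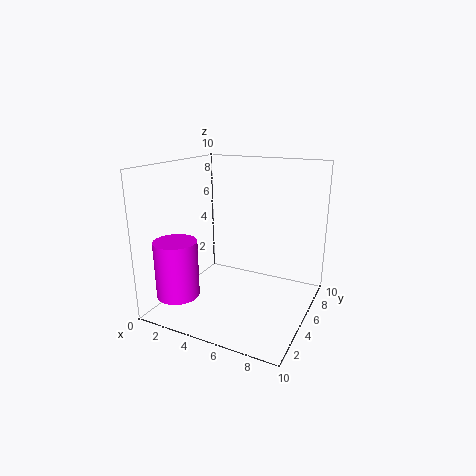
pos_x = 1.5, pos_y = 2.5, pos_z = 1, height = 4, color = 'magenta'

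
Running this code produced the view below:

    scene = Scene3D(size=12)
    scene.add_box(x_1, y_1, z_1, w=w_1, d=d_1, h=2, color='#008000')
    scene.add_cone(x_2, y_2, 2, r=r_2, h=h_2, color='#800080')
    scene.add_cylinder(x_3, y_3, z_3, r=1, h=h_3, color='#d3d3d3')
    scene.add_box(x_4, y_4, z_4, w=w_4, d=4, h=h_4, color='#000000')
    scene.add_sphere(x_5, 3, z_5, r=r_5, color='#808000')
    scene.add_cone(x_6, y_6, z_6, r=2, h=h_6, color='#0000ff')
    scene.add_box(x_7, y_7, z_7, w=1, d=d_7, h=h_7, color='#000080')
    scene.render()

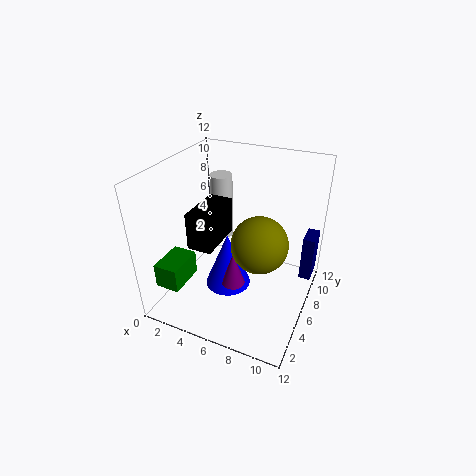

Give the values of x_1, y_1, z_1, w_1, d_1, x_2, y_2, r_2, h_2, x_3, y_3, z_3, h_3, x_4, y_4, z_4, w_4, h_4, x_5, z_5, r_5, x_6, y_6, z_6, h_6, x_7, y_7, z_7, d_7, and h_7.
x_1 = 1, y_1 = 1, z_1 = 3, w_1 = 2, d_1 = 3, x_2 = 6, y_2 = 5, r_2 = 1, h_2 = 3, x_3 = 3, y_3 = 9, z_3 = 4, h_3 = 6, x_4 = 3, y_4 = 3, z_4 = 6, w_4 = 2, h_4 = 3, x_5 = 9, z_5 = 8, r_5 = 2, x_6 = 5, y_6 = 6, z_6 = 1, h_6 = 5, x_7 = 11, y_7 = 8, z_7 = 2, d_7 = 2, h_7 = 4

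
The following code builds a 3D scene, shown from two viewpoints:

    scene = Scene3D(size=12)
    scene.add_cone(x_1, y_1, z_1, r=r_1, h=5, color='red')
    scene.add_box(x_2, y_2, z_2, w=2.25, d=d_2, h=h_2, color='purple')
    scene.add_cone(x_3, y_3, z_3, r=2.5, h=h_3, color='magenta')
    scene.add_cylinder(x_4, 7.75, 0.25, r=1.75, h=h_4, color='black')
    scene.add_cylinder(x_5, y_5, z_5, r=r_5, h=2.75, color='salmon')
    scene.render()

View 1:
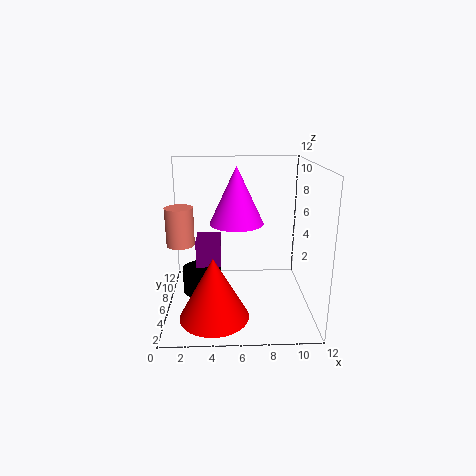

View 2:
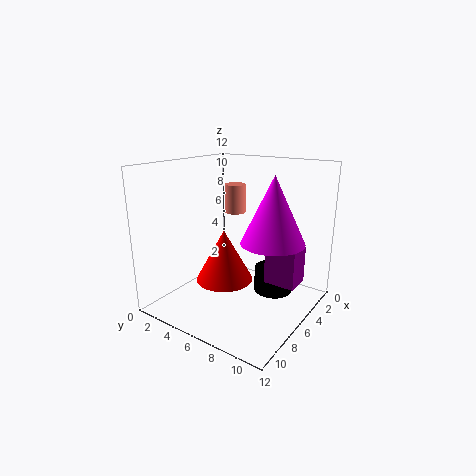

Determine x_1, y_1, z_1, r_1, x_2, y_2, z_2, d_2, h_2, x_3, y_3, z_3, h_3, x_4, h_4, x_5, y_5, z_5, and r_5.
x_1 = 4; y_1 = 3; z_1 = 0.5; r_1 = 2.75; x_2 = 2.25; y_2 = 7.75; z_2 = 1.75; d_2 = 2.75; h_2 = 3.25; x_3 = 6; y_3 = 9.25; z_3 = 6.25; h_3 = 5.25; x_4 = 2.75; h_4 = 2.25; x_5 = 1.75; y_5 = 2.75; z_5 = 6.75; r_5 = 1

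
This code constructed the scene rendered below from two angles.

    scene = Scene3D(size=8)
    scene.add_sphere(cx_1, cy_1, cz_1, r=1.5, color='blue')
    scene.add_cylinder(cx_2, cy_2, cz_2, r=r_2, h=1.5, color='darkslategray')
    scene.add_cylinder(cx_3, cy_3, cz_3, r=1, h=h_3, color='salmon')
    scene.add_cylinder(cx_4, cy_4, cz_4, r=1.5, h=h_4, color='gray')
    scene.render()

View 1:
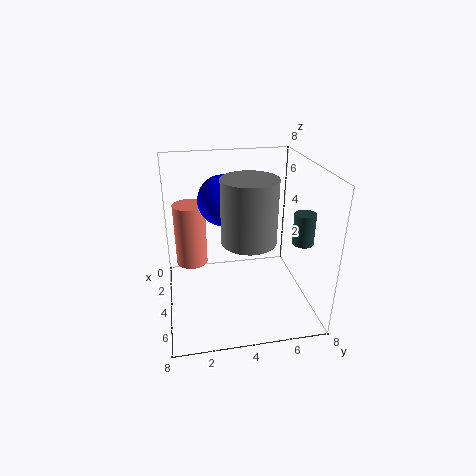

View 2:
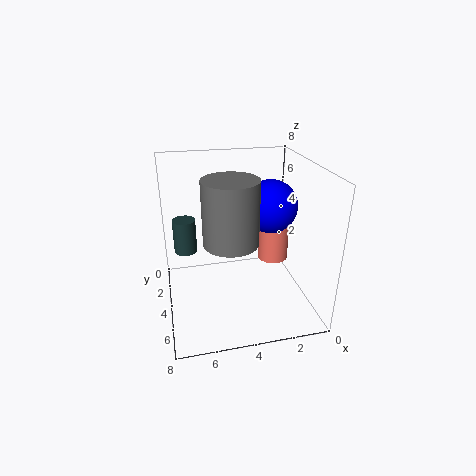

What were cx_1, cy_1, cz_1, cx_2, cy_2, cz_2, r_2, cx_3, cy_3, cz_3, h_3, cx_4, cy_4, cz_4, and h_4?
cx_1 = 2
cy_1 = 3.5
cz_1 = 5.5
cx_2 = 7
cy_2 = 6.5
cz_2 = 5
r_2 = 0.5
cx_3 = 1
cy_3 = 1.5
cz_3 = 1
h_3 = 4
cx_4 = 4.5
cy_4 = 4.5
cz_4 = 4
h_4 = 3.5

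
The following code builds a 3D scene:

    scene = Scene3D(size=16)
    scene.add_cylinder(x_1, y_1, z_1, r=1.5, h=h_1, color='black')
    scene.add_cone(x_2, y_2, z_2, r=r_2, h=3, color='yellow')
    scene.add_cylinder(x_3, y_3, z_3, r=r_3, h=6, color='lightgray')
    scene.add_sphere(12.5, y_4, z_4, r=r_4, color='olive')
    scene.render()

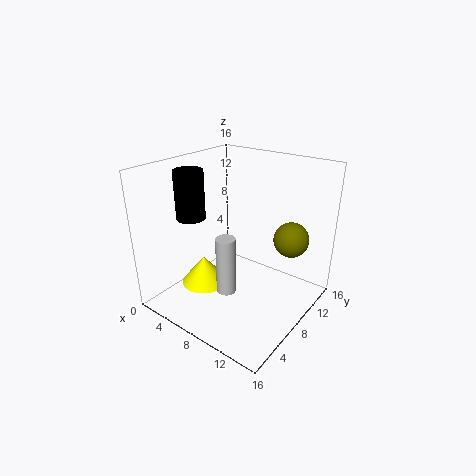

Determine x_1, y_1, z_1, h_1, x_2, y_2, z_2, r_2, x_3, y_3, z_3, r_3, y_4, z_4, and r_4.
x_1 = 5
y_1 = 4
z_1 = 11
h_1 = 5
x_2 = 6
y_2 = 4.5
z_2 = 3.5
r_2 = 2.5
x_3 = 9.5
y_3 = 4
z_3 = 4
r_3 = 1
y_4 = 12
z_4 = 7.5
r_4 = 2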